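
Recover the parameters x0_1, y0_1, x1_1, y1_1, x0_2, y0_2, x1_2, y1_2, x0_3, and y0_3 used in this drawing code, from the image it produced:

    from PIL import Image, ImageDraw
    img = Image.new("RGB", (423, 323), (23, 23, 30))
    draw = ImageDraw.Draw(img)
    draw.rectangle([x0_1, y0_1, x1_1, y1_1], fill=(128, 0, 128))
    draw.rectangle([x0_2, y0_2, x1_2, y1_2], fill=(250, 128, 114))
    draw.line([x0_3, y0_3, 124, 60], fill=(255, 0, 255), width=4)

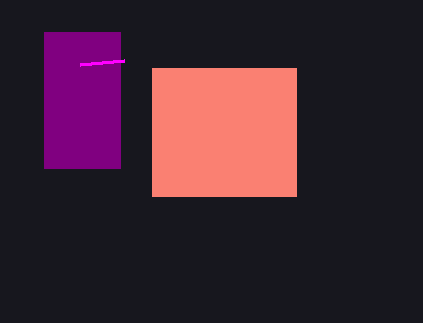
x0_1 = 44, y0_1 = 32, x1_1 = 120, y1_1 = 168, x0_2 = 152, y0_2 = 68, x1_2 = 296, y1_2 = 196, x0_3 = 80, y0_3 = 64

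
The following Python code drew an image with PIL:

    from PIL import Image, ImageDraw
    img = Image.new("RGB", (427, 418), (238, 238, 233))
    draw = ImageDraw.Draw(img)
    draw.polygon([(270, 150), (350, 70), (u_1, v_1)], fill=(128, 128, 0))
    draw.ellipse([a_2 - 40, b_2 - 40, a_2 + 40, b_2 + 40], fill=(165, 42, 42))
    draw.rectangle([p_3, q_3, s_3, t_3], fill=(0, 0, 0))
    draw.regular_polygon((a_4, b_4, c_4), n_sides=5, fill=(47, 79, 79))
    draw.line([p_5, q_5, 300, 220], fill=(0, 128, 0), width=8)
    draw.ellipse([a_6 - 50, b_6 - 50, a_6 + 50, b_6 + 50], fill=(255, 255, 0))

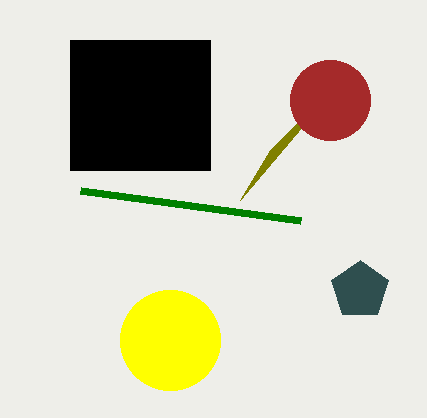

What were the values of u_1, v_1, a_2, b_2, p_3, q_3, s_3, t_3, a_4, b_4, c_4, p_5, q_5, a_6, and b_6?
u_1 = 240
v_1 = 200
a_2 = 330
b_2 = 100
p_3 = 70
q_3 = 40
s_3 = 210
t_3 = 170
a_4 = 360
b_4 = 290
c_4 = 30
p_5 = 80
q_5 = 190
a_6 = 170
b_6 = 340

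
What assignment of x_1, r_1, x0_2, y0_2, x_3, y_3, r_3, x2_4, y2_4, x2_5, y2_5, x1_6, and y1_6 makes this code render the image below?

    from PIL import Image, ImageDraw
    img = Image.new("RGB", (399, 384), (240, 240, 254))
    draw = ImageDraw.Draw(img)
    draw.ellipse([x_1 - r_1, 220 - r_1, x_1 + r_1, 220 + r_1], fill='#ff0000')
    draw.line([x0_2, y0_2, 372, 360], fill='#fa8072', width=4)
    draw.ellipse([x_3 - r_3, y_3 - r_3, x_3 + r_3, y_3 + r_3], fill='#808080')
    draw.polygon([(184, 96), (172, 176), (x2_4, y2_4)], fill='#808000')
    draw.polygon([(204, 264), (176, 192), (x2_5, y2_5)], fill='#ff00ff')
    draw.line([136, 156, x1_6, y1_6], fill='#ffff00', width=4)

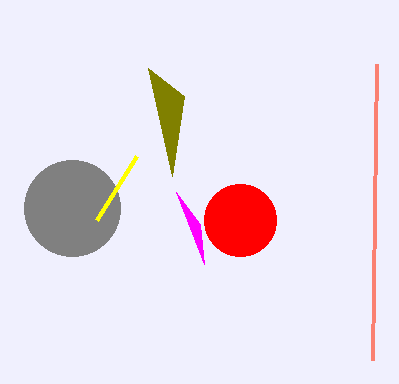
x_1 = 240; r_1 = 36; x0_2 = 376; y0_2 = 64; x_3 = 72; y_3 = 208; r_3 = 48; x2_4 = 148; y2_4 = 68; x2_5 = 200; y2_5 = 224; x1_6 = 96; y1_6 = 220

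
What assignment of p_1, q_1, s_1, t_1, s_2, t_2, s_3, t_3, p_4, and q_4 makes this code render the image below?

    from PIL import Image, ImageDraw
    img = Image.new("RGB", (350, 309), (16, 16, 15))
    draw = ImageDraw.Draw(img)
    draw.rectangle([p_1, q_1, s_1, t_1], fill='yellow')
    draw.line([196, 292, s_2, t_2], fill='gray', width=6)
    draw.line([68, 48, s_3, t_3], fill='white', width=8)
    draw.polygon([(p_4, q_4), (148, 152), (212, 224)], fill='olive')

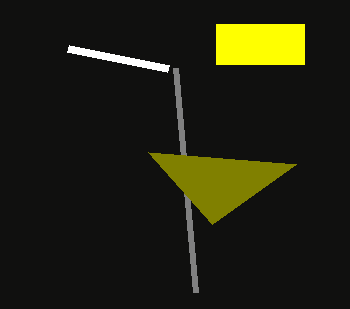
p_1 = 216; q_1 = 24; s_1 = 304; t_1 = 64; s_2 = 176; t_2 = 68; s_3 = 168; t_3 = 68; p_4 = 296; q_4 = 164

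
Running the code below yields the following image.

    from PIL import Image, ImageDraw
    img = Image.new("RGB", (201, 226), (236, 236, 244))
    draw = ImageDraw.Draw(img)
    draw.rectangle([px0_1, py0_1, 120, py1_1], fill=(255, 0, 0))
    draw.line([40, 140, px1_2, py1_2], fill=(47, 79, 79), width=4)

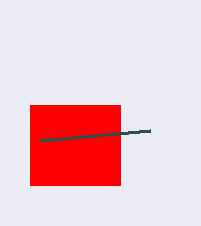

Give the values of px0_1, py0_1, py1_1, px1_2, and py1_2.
px0_1 = 30; py0_1 = 105; py1_1 = 185; px1_2 = 150; py1_2 = 130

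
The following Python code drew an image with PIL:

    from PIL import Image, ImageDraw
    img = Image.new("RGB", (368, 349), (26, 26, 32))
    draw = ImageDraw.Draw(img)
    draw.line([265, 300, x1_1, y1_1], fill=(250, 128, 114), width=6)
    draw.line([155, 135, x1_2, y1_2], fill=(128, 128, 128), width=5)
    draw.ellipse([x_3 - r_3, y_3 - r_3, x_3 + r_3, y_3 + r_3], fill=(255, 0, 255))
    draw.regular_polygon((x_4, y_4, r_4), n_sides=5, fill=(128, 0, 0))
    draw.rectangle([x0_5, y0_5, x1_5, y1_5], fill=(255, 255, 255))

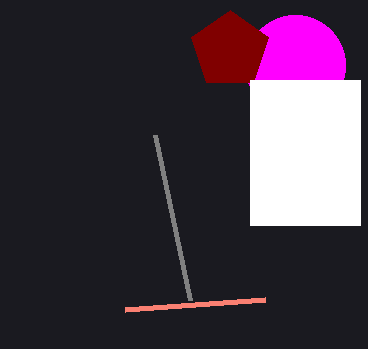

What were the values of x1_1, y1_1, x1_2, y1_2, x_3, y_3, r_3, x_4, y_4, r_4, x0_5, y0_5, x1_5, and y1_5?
x1_1 = 125; y1_1 = 310; x1_2 = 190; y1_2 = 300; x_3 = 295; y_3 = 65; r_3 = 50; x_4 = 230; y_4 = 50; r_4 = 40; x0_5 = 250; y0_5 = 80; x1_5 = 360; y1_5 = 225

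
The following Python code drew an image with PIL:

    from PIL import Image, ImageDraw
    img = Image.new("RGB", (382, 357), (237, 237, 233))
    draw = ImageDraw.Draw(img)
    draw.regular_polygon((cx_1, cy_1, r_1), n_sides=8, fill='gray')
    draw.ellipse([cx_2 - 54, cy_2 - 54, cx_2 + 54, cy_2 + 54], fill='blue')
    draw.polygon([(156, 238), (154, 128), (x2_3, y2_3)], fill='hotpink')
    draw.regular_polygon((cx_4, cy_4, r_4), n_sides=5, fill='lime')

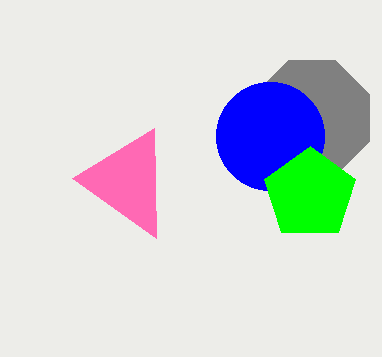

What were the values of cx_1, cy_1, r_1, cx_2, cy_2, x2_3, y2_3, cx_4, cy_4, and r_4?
cx_1 = 312; cy_1 = 118; r_1 = 62; cx_2 = 270; cy_2 = 136; x2_3 = 72; y2_3 = 178; cx_4 = 310; cy_4 = 194; r_4 = 48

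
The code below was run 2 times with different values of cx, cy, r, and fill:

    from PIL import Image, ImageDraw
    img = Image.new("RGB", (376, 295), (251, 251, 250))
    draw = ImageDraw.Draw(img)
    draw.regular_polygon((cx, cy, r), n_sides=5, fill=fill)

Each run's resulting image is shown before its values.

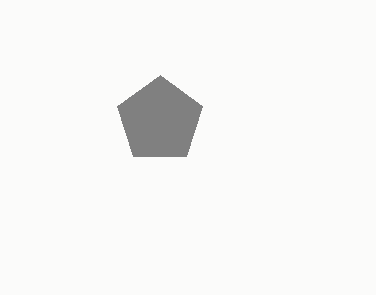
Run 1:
cx = 160
cy = 120
r = 45
fill = 'gray'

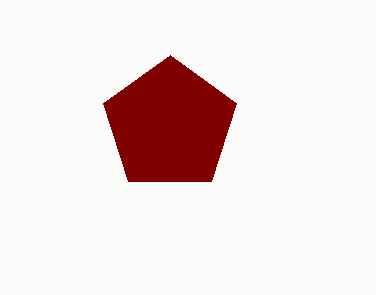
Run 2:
cx = 170, cy = 125, r = 70, fill = 'maroon'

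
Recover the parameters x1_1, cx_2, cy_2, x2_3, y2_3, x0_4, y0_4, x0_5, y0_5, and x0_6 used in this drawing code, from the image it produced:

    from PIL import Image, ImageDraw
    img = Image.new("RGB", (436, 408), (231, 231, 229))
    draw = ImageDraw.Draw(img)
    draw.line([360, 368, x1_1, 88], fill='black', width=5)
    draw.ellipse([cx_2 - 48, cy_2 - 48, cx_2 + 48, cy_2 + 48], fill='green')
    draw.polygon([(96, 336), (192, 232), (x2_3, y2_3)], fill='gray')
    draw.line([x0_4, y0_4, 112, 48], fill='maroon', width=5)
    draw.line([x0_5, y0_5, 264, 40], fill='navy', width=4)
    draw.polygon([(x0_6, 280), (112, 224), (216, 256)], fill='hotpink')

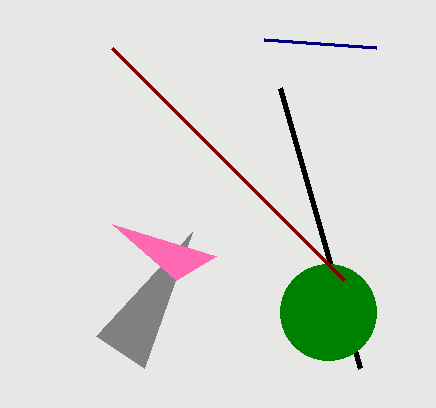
x1_1 = 280
cx_2 = 328
cy_2 = 312
x2_3 = 144
y2_3 = 368
x0_4 = 344
y0_4 = 280
x0_5 = 376
y0_5 = 48
x0_6 = 176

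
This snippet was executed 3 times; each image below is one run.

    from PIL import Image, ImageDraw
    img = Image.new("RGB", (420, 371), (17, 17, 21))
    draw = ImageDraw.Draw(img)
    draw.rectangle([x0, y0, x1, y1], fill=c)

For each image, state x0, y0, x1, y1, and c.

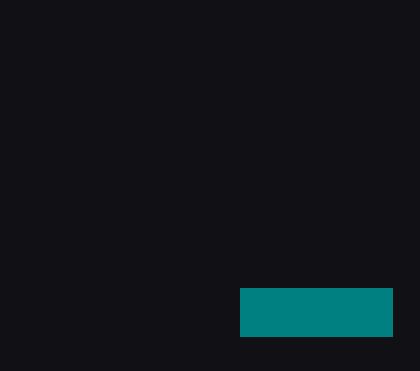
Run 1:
x0 = 240, y0 = 288, x1 = 392, y1 = 336, c = 'teal'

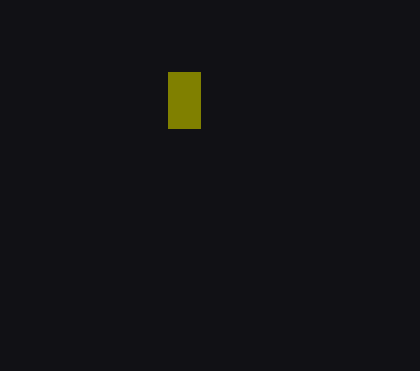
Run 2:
x0 = 168; y0 = 72; x1 = 200; y1 = 128; c = 'olive'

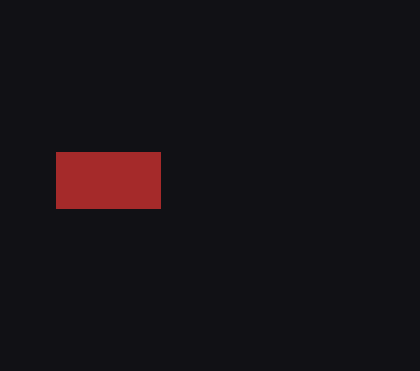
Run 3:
x0 = 56, y0 = 152, x1 = 160, y1 = 208, c = 'brown'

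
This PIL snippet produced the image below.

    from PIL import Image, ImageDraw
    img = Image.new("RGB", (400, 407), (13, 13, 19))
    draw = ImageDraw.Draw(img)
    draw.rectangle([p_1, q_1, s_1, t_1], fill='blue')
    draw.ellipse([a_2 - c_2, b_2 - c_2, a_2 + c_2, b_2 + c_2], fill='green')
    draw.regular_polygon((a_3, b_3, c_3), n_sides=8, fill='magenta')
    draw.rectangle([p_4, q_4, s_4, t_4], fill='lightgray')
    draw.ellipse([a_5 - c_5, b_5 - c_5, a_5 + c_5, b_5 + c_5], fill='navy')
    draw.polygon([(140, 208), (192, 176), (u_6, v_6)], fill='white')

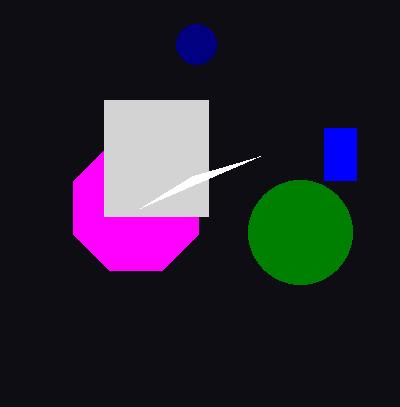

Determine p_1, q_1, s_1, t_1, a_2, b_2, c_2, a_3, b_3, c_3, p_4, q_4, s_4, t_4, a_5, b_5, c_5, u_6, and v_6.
p_1 = 324, q_1 = 128, s_1 = 356, t_1 = 180, a_2 = 300, b_2 = 232, c_2 = 52, a_3 = 136, b_3 = 208, c_3 = 68, p_4 = 104, q_4 = 100, s_4 = 208, t_4 = 216, a_5 = 196, b_5 = 44, c_5 = 20, u_6 = 260, v_6 = 156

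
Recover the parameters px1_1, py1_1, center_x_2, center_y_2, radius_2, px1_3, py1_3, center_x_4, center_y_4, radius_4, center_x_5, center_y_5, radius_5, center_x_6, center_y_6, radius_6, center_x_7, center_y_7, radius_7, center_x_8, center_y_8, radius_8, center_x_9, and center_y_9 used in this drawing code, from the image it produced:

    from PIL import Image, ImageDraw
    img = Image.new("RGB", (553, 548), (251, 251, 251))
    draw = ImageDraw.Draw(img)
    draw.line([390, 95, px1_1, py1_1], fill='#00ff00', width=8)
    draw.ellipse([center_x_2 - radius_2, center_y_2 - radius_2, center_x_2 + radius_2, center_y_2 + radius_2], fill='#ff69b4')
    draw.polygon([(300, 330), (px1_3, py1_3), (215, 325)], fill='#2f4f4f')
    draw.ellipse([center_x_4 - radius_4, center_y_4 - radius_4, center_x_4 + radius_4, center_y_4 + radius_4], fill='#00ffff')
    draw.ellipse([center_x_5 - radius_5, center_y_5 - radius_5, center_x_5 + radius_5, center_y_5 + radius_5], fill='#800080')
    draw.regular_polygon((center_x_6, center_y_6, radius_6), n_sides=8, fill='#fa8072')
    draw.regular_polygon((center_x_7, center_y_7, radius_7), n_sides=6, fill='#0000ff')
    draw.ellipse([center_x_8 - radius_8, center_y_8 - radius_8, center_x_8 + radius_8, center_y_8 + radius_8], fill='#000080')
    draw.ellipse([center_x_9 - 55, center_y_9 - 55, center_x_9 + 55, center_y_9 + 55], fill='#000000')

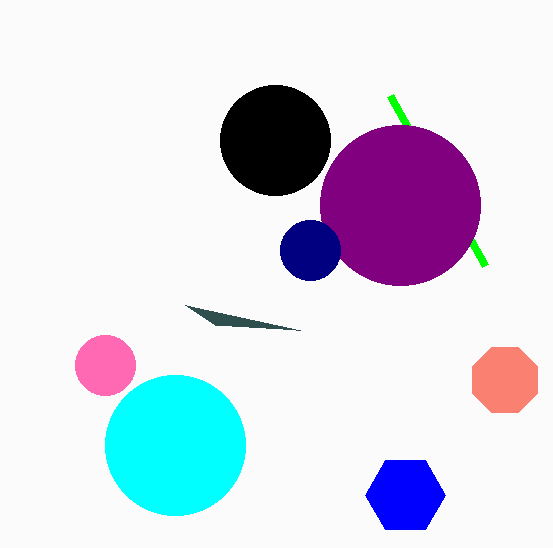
px1_1 = 485, py1_1 = 265, center_x_2 = 105, center_y_2 = 365, radius_2 = 30, px1_3 = 185, py1_3 = 305, center_x_4 = 175, center_y_4 = 445, radius_4 = 70, center_x_5 = 400, center_y_5 = 205, radius_5 = 80, center_x_6 = 505, center_y_6 = 380, radius_6 = 35, center_x_7 = 405, center_y_7 = 495, radius_7 = 40, center_x_8 = 310, center_y_8 = 250, radius_8 = 30, center_x_9 = 275, center_y_9 = 140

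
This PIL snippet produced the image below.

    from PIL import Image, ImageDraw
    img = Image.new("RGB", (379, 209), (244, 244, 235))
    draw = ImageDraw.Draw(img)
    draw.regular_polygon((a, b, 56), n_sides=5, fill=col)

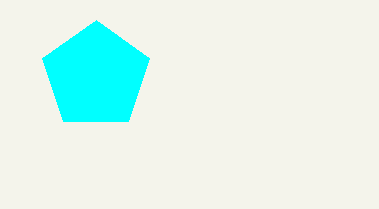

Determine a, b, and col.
a = 96; b = 76; col = 'cyan'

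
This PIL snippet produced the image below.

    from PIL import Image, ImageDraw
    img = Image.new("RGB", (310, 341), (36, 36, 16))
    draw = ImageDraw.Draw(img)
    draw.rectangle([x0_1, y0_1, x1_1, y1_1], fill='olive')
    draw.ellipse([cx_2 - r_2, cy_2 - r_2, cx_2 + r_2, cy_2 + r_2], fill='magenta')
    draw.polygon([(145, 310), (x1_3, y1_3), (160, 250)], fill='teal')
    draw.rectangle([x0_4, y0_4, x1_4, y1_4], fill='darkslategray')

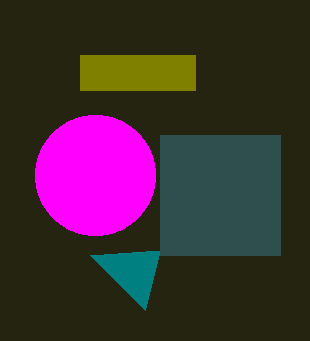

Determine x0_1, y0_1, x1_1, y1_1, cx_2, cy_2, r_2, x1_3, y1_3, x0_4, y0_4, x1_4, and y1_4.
x0_1 = 80
y0_1 = 55
x1_1 = 195
y1_1 = 90
cx_2 = 95
cy_2 = 175
r_2 = 60
x1_3 = 90
y1_3 = 255
x0_4 = 160
y0_4 = 135
x1_4 = 280
y1_4 = 255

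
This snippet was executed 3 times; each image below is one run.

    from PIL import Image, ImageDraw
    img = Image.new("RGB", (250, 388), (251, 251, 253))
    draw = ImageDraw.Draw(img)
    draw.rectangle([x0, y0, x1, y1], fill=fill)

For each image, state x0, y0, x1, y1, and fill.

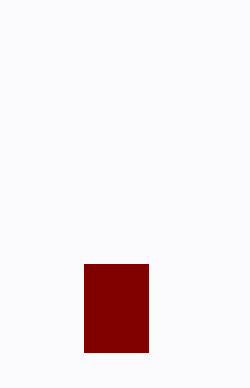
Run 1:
x0 = 84, y0 = 264, x1 = 148, y1 = 352, fill = 'maroon'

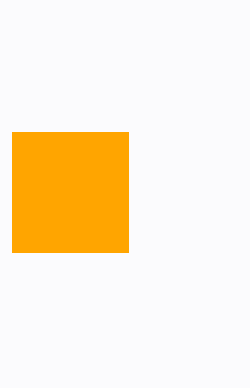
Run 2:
x0 = 12
y0 = 132
x1 = 128
y1 = 252
fill = 'orange'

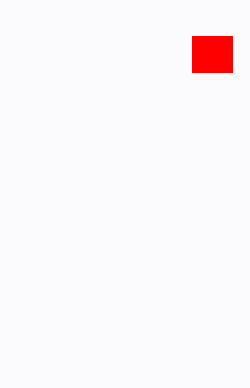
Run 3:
x0 = 192, y0 = 36, x1 = 232, y1 = 72, fill = 'red'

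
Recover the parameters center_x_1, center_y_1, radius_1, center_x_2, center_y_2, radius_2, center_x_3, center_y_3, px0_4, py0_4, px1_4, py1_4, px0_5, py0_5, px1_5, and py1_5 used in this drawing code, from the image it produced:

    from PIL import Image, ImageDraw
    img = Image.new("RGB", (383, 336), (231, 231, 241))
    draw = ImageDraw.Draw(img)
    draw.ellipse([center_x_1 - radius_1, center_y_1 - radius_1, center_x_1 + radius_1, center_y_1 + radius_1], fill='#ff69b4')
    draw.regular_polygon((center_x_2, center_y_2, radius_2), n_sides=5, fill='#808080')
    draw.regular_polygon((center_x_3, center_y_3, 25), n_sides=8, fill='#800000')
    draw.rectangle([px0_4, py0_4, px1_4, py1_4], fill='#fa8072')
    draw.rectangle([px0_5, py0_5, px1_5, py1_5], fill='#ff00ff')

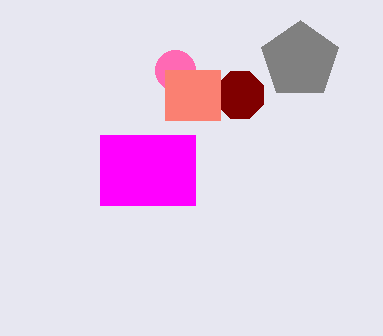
center_x_1 = 175; center_y_1 = 70; radius_1 = 20; center_x_2 = 300; center_y_2 = 60; radius_2 = 40; center_x_3 = 240; center_y_3 = 95; px0_4 = 165; py0_4 = 70; px1_4 = 220; py1_4 = 120; px0_5 = 100; py0_5 = 135; px1_5 = 195; py1_5 = 205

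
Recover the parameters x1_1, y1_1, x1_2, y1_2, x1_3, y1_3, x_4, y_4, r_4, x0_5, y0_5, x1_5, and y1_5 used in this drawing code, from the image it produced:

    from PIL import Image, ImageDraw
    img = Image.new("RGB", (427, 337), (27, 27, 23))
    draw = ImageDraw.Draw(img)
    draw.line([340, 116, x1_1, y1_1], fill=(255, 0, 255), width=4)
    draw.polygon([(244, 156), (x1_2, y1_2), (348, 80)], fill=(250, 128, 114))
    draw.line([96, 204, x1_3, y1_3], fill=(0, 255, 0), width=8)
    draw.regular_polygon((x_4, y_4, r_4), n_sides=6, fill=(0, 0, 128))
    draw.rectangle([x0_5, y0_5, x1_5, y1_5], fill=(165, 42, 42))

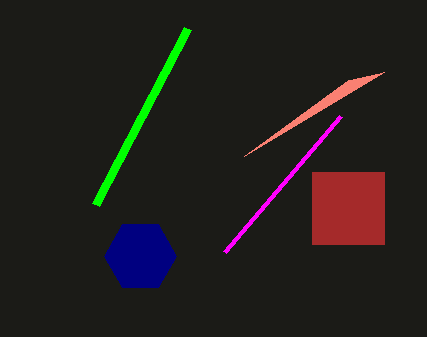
x1_1 = 224; y1_1 = 252; x1_2 = 384; y1_2 = 72; x1_3 = 188; y1_3 = 28; x_4 = 140; y_4 = 256; r_4 = 36; x0_5 = 312; y0_5 = 172; x1_5 = 384; y1_5 = 244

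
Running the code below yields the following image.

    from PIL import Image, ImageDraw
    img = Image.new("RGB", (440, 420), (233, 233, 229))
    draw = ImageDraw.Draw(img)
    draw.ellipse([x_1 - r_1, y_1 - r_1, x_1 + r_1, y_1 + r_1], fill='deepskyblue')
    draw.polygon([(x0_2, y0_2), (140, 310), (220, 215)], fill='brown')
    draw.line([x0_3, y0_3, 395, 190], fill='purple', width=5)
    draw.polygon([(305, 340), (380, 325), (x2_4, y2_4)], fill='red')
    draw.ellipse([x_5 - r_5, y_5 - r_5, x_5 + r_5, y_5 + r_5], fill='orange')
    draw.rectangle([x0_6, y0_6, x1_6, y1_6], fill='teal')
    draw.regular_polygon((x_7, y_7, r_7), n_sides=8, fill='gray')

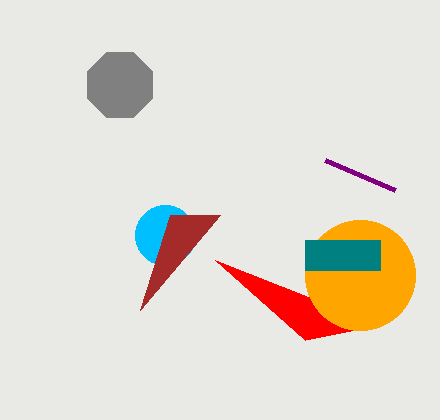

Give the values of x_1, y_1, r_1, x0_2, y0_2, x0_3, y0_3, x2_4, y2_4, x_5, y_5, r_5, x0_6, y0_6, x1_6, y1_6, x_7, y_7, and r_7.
x_1 = 165, y_1 = 235, r_1 = 30, x0_2 = 170, y0_2 = 215, x0_3 = 325, y0_3 = 160, x2_4 = 215, y2_4 = 260, x_5 = 360, y_5 = 275, r_5 = 55, x0_6 = 305, y0_6 = 240, x1_6 = 380, y1_6 = 270, x_7 = 120, y_7 = 85, r_7 = 35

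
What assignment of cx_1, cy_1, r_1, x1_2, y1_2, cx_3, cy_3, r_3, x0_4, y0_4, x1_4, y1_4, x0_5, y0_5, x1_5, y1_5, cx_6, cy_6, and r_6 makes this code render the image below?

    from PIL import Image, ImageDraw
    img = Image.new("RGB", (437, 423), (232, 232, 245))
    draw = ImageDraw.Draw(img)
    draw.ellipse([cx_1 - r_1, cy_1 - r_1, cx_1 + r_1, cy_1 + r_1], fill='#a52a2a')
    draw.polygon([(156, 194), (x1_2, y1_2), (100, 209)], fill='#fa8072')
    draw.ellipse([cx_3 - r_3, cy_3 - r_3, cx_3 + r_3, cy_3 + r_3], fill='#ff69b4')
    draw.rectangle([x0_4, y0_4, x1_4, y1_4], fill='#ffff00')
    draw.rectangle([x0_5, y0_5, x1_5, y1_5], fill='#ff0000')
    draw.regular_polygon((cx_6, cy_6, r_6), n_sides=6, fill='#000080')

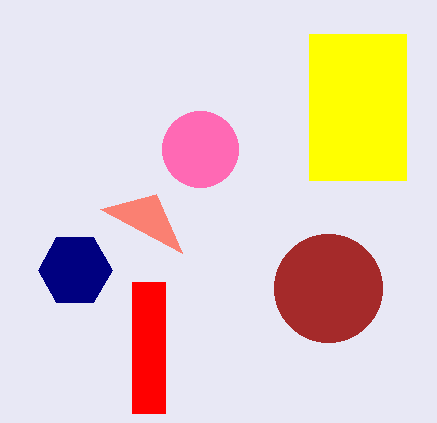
cx_1 = 328, cy_1 = 288, r_1 = 54, x1_2 = 182, y1_2 = 253, cx_3 = 200, cy_3 = 149, r_3 = 38, x0_4 = 309, y0_4 = 34, x1_4 = 406, y1_4 = 180, x0_5 = 132, y0_5 = 282, x1_5 = 165, y1_5 = 413, cx_6 = 75, cy_6 = 270, r_6 = 37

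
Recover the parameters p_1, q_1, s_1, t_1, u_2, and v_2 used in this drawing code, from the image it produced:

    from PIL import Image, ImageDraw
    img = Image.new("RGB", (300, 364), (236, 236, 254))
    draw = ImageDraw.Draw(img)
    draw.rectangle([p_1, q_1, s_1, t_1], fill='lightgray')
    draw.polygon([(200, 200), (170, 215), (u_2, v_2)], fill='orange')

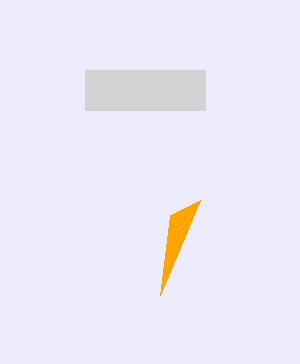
p_1 = 85
q_1 = 70
s_1 = 205
t_1 = 110
u_2 = 160
v_2 = 295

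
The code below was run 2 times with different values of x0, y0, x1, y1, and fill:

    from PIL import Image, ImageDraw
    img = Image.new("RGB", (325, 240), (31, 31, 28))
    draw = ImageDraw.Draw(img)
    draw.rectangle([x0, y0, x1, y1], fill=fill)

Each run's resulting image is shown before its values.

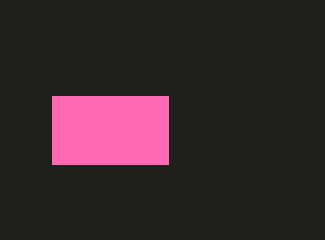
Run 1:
x0 = 52, y0 = 96, x1 = 168, y1 = 164, fill = 'hotpink'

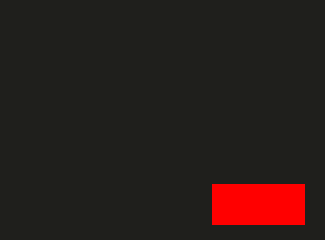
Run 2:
x0 = 212; y0 = 184; x1 = 304; y1 = 224; fill = 'red'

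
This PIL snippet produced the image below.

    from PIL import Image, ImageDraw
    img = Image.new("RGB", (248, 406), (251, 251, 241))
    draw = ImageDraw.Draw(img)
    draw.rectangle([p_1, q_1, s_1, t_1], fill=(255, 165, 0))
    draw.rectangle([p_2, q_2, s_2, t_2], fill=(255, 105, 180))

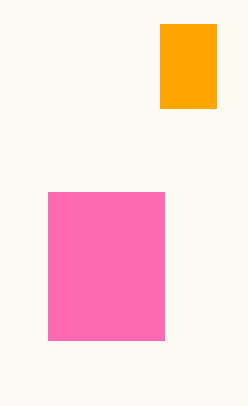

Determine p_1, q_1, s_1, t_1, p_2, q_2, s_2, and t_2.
p_1 = 160
q_1 = 24
s_1 = 216
t_1 = 108
p_2 = 48
q_2 = 192
s_2 = 164
t_2 = 340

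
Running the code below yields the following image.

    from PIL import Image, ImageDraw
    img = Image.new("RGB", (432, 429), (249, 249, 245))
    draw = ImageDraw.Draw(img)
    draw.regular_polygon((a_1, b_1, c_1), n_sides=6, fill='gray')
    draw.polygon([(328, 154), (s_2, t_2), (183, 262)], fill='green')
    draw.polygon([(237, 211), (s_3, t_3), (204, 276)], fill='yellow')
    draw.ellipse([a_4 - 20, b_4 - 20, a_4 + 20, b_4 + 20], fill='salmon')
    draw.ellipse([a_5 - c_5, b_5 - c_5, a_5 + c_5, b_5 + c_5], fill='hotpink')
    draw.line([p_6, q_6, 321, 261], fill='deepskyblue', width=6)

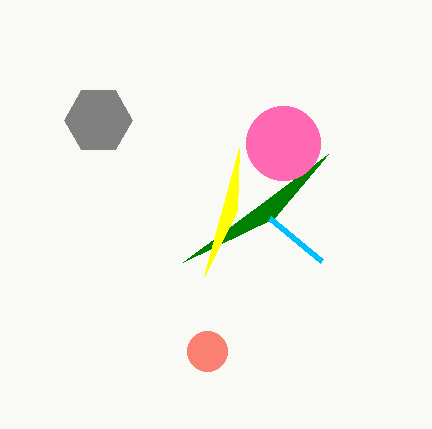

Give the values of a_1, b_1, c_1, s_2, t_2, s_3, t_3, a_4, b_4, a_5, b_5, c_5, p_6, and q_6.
a_1 = 98
b_1 = 120
c_1 = 34
s_2 = 274
t_2 = 218
s_3 = 239
t_3 = 148
a_4 = 207
b_4 = 351
a_5 = 283
b_5 = 143
c_5 = 37
p_6 = 269
q_6 = 218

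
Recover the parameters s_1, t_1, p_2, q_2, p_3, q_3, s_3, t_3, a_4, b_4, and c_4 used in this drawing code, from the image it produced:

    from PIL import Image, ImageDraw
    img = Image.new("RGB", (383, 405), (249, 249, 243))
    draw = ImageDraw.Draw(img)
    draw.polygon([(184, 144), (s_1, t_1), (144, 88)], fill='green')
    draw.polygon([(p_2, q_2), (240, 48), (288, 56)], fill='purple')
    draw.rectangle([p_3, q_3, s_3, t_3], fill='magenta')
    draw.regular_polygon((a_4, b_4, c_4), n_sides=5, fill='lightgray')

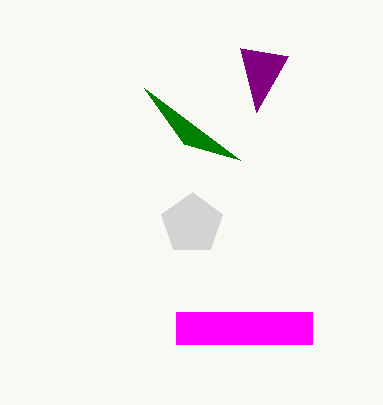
s_1 = 240; t_1 = 160; p_2 = 256; q_2 = 112; p_3 = 176; q_3 = 312; s_3 = 312; t_3 = 344; a_4 = 192; b_4 = 224; c_4 = 32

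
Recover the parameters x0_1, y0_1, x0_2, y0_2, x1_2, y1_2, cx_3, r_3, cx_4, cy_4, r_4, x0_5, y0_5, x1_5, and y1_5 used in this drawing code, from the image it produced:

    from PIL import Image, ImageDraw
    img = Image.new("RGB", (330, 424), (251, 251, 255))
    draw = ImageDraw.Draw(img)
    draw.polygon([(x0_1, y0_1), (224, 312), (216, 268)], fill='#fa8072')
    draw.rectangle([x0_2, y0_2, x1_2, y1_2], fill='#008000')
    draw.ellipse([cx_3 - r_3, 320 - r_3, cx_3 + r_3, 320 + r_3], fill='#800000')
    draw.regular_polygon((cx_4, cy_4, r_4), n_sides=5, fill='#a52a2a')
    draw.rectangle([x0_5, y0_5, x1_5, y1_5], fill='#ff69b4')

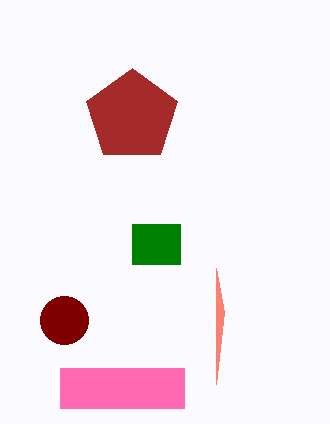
x0_1 = 216
y0_1 = 384
x0_2 = 132
y0_2 = 224
x1_2 = 180
y1_2 = 264
cx_3 = 64
r_3 = 24
cx_4 = 132
cy_4 = 116
r_4 = 48
x0_5 = 60
y0_5 = 368
x1_5 = 184
y1_5 = 408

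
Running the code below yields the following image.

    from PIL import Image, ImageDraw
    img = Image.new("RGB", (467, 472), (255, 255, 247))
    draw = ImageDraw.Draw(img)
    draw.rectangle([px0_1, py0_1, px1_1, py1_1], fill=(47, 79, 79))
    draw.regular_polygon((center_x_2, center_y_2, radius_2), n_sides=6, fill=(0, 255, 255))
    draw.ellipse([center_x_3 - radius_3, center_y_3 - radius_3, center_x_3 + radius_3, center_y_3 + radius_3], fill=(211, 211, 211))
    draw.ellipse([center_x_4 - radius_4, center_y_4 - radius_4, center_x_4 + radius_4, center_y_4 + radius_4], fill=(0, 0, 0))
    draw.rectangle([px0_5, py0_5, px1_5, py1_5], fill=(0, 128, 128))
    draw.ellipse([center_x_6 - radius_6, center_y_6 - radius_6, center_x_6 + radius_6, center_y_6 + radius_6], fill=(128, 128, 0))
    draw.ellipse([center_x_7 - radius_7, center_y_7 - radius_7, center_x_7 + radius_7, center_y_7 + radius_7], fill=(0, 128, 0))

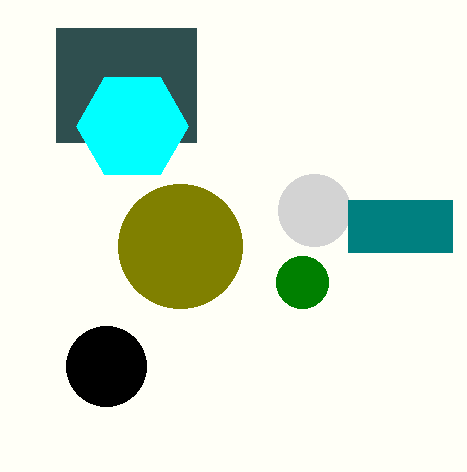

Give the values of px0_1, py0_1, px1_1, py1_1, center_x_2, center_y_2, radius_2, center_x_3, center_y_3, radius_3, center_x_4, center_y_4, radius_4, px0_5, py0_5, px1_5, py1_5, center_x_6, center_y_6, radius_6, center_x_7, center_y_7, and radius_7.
px0_1 = 56, py0_1 = 28, px1_1 = 196, py1_1 = 142, center_x_2 = 132, center_y_2 = 126, radius_2 = 56, center_x_3 = 314, center_y_3 = 210, radius_3 = 36, center_x_4 = 106, center_y_4 = 366, radius_4 = 40, px0_5 = 348, py0_5 = 200, px1_5 = 452, py1_5 = 252, center_x_6 = 180, center_y_6 = 246, radius_6 = 62, center_x_7 = 302, center_y_7 = 282, radius_7 = 26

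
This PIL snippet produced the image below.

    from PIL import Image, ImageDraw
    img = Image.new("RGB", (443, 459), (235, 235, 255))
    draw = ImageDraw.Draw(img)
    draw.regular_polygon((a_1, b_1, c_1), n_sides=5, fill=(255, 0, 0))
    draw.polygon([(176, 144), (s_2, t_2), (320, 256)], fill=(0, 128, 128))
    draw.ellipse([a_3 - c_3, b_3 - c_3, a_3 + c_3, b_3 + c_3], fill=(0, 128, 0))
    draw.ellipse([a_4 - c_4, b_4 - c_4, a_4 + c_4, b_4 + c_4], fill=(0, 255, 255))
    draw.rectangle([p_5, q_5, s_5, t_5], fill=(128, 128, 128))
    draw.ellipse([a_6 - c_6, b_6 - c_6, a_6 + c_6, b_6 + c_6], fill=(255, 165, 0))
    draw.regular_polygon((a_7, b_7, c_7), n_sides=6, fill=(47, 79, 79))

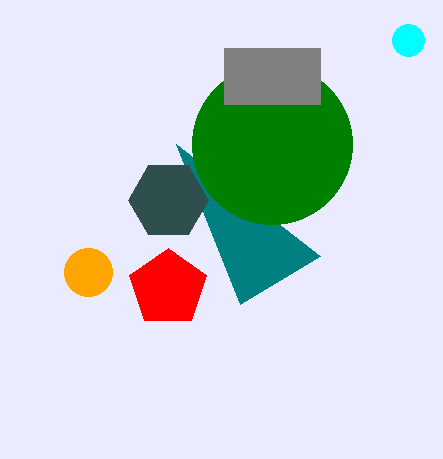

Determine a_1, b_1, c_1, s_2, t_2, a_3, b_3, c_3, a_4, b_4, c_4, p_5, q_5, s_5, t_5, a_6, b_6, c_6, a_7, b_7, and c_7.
a_1 = 168; b_1 = 288; c_1 = 40; s_2 = 240; t_2 = 304; a_3 = 272; b_3 = 144; c_3 = 80; a_4 = 408; b_4 = 40; c_4 = 16; p_5 = 224; q_5 = 48; s_5 = 320; t_5 = 104; a_6 = 88; b_6 = 272; c_6 = 24; a_7 = 168; b_7 = 200; c_7 = 40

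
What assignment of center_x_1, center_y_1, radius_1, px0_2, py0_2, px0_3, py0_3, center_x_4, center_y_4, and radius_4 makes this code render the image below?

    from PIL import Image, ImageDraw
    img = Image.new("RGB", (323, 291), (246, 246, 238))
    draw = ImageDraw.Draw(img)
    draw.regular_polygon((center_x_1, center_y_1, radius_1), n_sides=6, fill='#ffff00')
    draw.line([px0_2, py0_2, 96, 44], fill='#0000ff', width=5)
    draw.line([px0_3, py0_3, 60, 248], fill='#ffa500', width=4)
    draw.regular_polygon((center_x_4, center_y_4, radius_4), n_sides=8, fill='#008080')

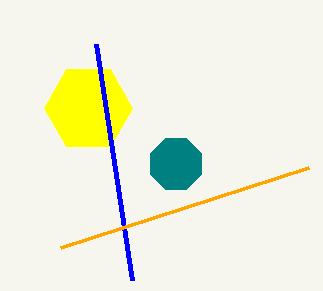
center_x_1 = 88; center_y_1 = 108; radius_1 = 44; px0_2 = 132; py0_2 = 280; px0_3 = 308; py0_3 = 168; center_x_4 = 176; center_y_4 = 164; radius_4 = 28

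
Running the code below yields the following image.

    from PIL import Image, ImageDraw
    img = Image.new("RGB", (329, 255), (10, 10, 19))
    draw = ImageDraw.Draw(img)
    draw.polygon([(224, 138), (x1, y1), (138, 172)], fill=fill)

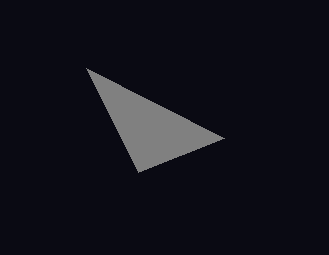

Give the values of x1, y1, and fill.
x1 = 86
y1 = 68
fill = 'gray'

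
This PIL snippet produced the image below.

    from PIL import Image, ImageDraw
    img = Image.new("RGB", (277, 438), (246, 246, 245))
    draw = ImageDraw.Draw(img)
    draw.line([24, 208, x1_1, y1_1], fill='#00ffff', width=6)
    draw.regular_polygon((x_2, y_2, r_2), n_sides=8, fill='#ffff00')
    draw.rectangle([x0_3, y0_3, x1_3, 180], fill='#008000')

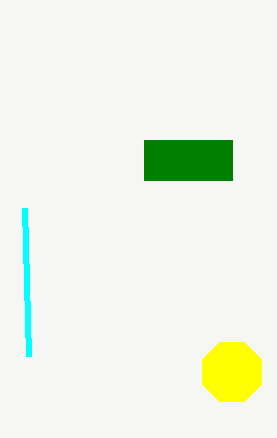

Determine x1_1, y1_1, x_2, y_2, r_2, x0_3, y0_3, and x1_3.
x1_1 = 28, y1_1 = 356, x_2 = 232, y_2 = 372, r_2 = 32, x0_3 = 144, y0_3 = 140, x1_3 = 232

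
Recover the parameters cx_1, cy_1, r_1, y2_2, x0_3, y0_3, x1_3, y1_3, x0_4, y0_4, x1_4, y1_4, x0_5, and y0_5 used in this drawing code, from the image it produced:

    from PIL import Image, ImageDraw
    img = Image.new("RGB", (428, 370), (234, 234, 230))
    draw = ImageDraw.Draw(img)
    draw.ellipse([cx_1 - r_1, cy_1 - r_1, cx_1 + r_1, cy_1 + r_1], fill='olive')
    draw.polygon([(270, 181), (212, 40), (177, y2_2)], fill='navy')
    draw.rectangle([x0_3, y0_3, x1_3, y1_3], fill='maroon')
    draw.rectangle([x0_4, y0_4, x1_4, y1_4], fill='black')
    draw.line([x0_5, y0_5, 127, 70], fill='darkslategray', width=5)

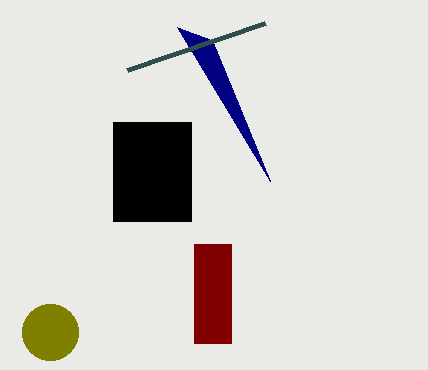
cx_1 = 50, cy_1 = 332, r_1 = 28, y2_2 = 27, x0_3 = 194, y0_3 = 244, x1_3 = 231, y1_3 = 343, x0_4 = 113, y0_4 = 122, x1_4 = 191, y1_4 = 221, x0_5 = 265, y0_5 = 23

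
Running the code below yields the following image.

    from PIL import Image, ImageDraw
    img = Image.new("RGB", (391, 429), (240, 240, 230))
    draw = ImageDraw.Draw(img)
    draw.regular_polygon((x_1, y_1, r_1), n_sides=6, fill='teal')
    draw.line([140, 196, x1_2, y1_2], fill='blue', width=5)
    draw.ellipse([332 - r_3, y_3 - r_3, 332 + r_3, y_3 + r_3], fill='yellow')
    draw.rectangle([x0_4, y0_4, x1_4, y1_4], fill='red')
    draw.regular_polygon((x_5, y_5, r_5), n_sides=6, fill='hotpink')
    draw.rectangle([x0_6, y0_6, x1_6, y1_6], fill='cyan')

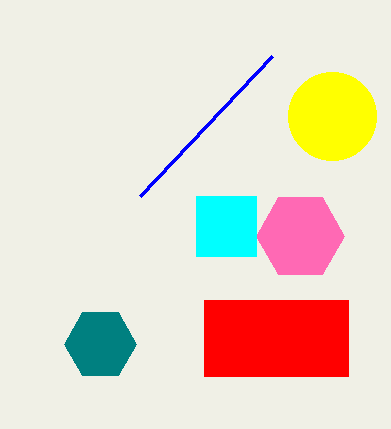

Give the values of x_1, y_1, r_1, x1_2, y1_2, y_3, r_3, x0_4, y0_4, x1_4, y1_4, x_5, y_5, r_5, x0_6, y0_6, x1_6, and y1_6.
x_1 = 100
y_1 = 344
r_1 = 36
x1_2 = 272
y1_2 = 56
y_3 = 116
r_3 = 44
x0_4 = 204
y0_4 = 300
x1_4 = 348
y1_4 = 376
x_5 = 300
y_5 = 236
r_5 = 44
x0_6 = 196
y0_6 = 196
x1_6 = 256
y1_6 = 256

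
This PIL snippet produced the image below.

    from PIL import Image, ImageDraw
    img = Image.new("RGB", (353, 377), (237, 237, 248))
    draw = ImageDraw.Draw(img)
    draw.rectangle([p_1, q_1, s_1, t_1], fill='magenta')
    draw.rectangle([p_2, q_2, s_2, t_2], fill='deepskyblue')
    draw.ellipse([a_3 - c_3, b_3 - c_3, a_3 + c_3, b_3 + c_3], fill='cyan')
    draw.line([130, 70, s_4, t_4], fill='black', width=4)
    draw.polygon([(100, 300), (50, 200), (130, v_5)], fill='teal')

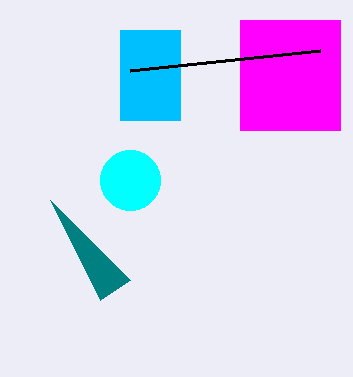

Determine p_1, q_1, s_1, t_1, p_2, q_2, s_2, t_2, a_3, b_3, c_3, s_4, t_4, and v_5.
p_1 = 240
q_1 = 20
s_1 = 340
t_1 = 130
p_2 = 120
q_2 = 30
s_2 = 180
t_2 = 120
a_3 = 130
b_3 = 180
c_3 = 30
s_4 = 320
t_4 = 50
v_5 = 280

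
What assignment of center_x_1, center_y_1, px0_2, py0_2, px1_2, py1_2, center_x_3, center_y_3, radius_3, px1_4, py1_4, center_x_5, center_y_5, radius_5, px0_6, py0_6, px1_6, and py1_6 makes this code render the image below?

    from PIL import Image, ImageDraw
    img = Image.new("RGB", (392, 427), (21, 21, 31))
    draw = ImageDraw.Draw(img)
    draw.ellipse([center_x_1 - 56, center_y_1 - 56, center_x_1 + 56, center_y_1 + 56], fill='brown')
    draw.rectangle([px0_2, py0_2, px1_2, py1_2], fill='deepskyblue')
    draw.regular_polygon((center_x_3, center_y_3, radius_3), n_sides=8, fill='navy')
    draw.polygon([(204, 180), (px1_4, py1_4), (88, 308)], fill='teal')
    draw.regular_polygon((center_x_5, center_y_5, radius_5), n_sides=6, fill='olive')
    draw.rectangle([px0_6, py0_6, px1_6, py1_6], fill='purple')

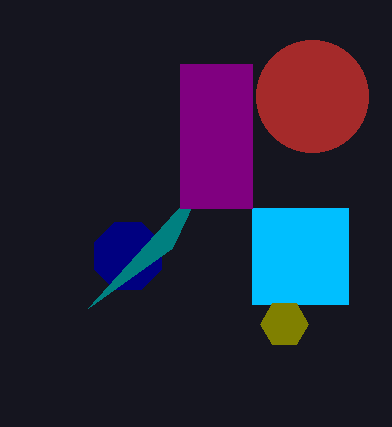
center_x_1 = 312, center_y_1 = 96, px0_2 = 252, py0_2 = 208, px1_2 = 348, py1_2 = 304, center_x_3 = 128, center_y_3 = 256, radius_3 = 36, px1_4 = 172, py1_4 = 248, center_x_5 = 284, center_y_5 = 324, radius_5 = 24, px0_6 = 180, py0_6 = 64, px1_6 = 252, py1_6 = 208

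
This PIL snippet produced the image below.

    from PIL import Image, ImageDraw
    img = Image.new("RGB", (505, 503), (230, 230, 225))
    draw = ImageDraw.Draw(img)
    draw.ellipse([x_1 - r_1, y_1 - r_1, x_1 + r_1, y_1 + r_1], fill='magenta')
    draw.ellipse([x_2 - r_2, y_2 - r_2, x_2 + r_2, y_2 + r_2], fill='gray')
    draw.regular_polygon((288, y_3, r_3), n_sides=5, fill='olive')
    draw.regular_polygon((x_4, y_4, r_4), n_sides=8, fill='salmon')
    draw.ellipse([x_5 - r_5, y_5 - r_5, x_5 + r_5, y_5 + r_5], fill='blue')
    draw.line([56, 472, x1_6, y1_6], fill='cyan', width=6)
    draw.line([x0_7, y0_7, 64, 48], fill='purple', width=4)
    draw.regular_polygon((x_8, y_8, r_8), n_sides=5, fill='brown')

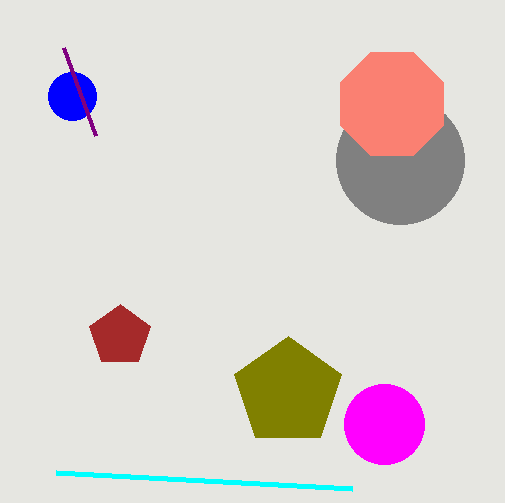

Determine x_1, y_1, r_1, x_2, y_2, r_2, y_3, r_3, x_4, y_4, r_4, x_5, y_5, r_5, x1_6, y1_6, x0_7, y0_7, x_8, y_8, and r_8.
x_1 = 384; y_1 = 424; r_1 = 40; x_2 = 400; y_2 = 160; r_2 = 64; y_3 = 392; r_3 = 56; x_4 = 392; y_4 = 104; r_4 = 56; x_5 = 72; y_5 = 96; r_5 = 24; x1_6 = 352; y1_6 = 488; x0_7 = 96; y0_7 = 136; x_8 = 120; y_8 = 336; r_8 = 32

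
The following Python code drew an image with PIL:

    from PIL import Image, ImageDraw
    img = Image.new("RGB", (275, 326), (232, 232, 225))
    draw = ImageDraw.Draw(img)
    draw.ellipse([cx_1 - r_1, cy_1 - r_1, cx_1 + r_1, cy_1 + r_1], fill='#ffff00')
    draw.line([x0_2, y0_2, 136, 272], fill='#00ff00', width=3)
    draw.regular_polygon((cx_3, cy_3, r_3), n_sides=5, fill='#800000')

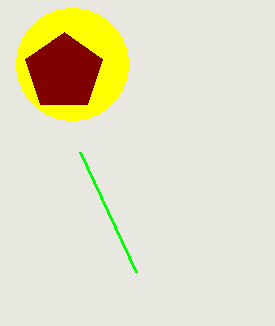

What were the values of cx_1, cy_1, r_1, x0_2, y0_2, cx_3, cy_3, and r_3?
cx_1 = 72, cy_1 = 64, r_1 = 56, x0_2 = 80, y0_2 = 152, cx_3 = 64, cy_3 = 72, r_3 = 40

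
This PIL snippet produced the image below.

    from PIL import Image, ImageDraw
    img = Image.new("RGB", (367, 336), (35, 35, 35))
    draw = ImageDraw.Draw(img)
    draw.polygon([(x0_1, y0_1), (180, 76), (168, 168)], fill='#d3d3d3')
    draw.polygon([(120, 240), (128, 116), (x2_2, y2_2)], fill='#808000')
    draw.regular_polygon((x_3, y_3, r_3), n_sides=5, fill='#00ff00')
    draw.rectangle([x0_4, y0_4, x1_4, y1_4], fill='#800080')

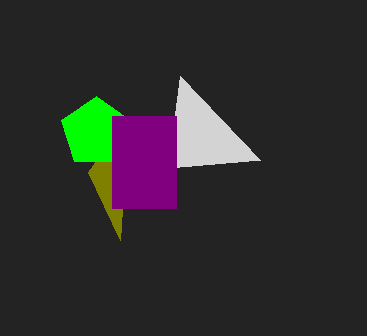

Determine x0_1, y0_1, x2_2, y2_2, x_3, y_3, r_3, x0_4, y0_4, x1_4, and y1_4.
x0_1 = 260, y0_1 = 160, x2_2 = 88, y2_2 = 172, x_3 = 96, y_3 = 132, r_3 = 36, x0_4 = 112, y0_4 = 116, x1_4 = 176, y1_4 = 208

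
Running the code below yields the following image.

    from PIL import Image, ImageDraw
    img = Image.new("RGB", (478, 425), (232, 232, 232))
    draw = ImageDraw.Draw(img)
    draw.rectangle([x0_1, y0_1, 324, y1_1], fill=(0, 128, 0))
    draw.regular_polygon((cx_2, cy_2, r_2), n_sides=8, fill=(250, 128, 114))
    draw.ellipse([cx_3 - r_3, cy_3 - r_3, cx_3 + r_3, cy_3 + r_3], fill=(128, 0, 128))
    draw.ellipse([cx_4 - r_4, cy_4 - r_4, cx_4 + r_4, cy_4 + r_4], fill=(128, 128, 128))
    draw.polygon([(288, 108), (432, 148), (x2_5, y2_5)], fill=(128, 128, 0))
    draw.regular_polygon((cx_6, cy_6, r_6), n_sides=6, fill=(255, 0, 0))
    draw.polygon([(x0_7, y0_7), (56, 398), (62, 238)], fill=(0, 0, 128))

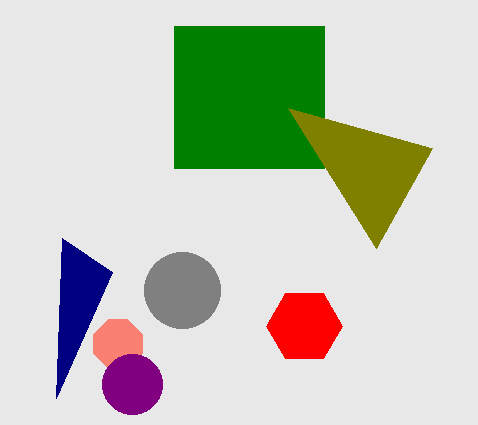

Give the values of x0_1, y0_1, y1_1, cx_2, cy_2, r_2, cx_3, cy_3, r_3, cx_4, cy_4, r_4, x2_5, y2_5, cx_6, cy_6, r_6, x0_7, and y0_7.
x0_1 = 174; y0_1 = 26; y1_1 = 168; cx_2 = 118; cy_2 = 344; r_2 = 26; cx_3 = 132; cy_3 = 384; r_3 = 30; cx_4 = 182; cy_4 = 290; r_4 = 38; x2_5 = 376; y2_5 = 248; cx_6 = 304; cy_6 = 326; r_6 = 38; x0_7 = 112; y0_7 = 272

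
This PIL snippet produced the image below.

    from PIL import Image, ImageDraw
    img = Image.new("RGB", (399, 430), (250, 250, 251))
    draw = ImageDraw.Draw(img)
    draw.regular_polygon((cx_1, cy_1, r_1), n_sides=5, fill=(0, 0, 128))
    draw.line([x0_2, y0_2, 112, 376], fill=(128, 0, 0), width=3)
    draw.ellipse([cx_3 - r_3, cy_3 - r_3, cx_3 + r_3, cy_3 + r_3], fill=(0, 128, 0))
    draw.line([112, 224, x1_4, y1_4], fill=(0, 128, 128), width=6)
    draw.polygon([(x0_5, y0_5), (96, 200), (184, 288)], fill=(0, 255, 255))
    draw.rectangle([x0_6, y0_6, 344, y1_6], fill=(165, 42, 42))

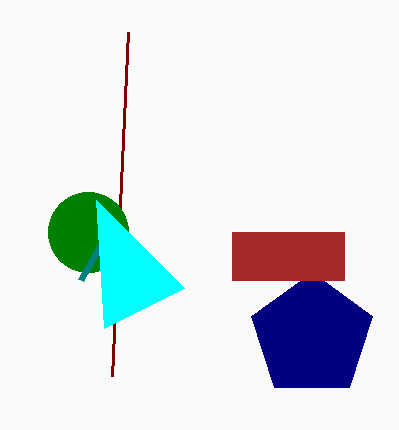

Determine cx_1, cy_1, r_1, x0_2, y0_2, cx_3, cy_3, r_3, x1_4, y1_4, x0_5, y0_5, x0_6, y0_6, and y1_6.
cx_1 = 312
cy_1 = 336
r_1 = 64
x0_2 = 128
y0_2 = 32
cx_3 = 88
cy_3 = 232
r_3 = 40
x1_4 = 80
y1_4 = 280
x0_5 = 104
y0_5 = 328
x0_6 = 232
y0_6 = 232
y1_6 = 280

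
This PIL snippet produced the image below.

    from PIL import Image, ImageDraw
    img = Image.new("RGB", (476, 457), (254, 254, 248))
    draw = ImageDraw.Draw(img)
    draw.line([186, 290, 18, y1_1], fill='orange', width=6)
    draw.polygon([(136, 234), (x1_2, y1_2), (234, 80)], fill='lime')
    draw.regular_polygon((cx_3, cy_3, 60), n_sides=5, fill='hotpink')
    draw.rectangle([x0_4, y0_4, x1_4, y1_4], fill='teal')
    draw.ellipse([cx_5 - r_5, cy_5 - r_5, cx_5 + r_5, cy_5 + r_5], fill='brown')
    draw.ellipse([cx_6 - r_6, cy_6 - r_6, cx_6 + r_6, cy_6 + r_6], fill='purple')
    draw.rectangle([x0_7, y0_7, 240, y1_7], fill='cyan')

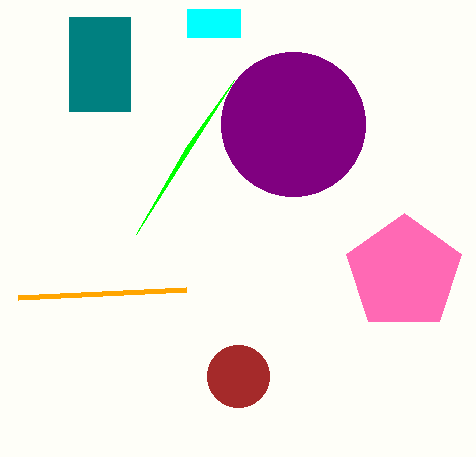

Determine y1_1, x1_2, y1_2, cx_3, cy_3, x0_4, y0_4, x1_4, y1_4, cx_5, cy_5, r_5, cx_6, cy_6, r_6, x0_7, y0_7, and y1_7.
y1_1 = 298; x1_2 = 186; y1_2 = 147; cx_3 = 404; cy_3 = 273; x0_4 = 69; y0_4 = 17; x1_4 = 130; y1_4 = 111; cx_5 = 238; cy_5 = 376; r_5 = 31; cx_6 = 293; cy_6 = 124; r_6 = 72; x0_7 = 187; y0_7 = 9; y1_7 = 37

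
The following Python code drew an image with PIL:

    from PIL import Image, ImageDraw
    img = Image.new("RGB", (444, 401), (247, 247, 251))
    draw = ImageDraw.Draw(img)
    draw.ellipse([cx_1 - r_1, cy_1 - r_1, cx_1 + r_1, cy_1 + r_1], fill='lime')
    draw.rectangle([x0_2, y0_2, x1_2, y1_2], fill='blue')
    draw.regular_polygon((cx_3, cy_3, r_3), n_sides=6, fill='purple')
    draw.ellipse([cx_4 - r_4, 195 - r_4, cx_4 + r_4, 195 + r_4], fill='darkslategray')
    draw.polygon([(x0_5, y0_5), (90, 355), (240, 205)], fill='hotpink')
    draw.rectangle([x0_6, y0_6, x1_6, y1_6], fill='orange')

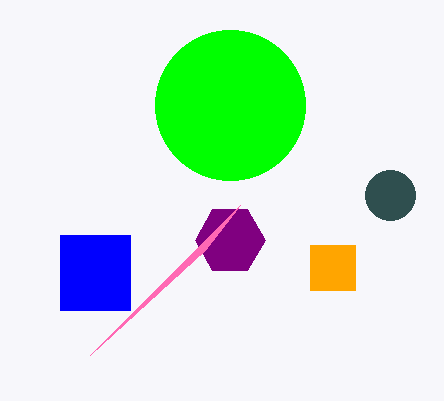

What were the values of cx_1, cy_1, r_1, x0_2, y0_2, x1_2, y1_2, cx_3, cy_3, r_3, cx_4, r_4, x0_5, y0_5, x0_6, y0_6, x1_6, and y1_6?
cx_1 = 230, cy_1 = 105, r_1 = 75, x0_2 = 60, y0_2 = 235, x1_2 = 130, y1_2 = 310, cx_3 = 230, cy_3 = 240, r_3 = 35, cx_4 = 390, r_4 = 25, x0_5 = 205, y0_5 = 250, x0_6 = 310, y0_6 = 245, x1_6 = 355, y1_6 = 290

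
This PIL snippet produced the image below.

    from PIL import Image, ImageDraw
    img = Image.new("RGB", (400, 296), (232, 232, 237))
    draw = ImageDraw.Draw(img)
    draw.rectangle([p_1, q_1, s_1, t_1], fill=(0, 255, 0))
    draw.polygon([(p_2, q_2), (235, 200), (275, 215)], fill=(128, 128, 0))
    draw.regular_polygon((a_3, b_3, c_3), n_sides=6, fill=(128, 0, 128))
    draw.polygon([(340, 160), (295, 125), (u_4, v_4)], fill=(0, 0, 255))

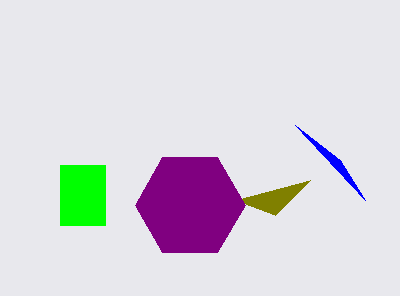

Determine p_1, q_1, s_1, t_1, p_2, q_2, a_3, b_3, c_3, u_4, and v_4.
p_1 = 60; q_1 = 165; s_1 = 105; t_1 = 225; p_2 = 310; q_2 = 180; a_3 = 190; b_3 = 205; c_3 = 55; u_4 = 365; v_4 = 200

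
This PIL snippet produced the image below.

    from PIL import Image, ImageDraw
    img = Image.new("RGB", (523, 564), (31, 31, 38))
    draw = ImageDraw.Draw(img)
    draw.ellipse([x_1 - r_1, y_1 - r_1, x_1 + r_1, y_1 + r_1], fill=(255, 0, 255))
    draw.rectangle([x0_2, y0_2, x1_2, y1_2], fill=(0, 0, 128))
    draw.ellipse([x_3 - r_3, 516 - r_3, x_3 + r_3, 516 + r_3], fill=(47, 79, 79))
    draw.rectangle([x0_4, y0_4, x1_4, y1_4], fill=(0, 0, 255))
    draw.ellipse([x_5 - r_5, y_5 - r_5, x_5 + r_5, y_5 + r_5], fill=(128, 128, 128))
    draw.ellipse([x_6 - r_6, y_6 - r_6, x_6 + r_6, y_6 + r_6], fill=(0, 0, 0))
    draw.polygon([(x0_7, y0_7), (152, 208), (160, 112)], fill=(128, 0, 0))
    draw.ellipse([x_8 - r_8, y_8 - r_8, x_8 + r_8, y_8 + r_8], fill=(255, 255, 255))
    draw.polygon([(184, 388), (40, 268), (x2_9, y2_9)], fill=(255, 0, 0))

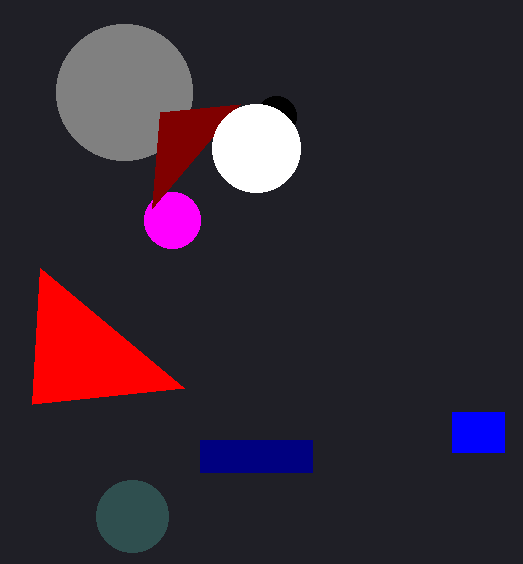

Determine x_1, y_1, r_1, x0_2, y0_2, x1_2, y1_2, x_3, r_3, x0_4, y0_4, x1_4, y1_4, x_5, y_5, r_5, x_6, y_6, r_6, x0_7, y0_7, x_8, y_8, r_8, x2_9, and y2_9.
x_1 = 172
y_1 = 220
r_1 = 28
x0_2 = 200
y0_2 = 440
x1_2 = 312
y1_2 = 472
x_3 = 132
r_3 = 36
x0_4 = 452
y0_4 = 412
x1_4 = 504
y1_4 = 452
x_5 = 124
y_5 = 92
r_5 = 68
x_6 = 276
y_6 = 116
r_6 = 20
x0_7 = 240
y0_7 = 104
x_8 = 256
y_8 = 148
r_8 = 44
x2_9 = 32
y2_9 = 404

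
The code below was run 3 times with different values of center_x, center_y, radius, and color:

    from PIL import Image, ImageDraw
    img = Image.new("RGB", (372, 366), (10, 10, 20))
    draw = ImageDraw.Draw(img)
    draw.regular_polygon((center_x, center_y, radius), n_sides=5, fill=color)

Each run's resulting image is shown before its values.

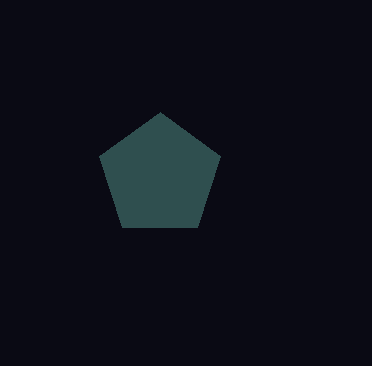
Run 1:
center_x = 160
center_y = 176
radius = 64
color = 'darkslategray'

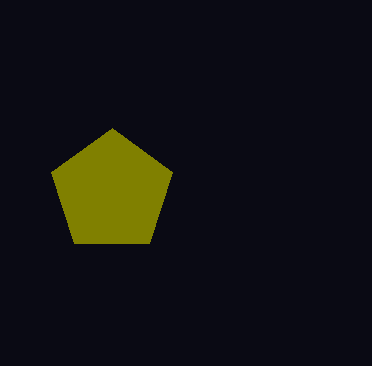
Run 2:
center_x = 112, center_y = 192, radius = 64, color = 'olive'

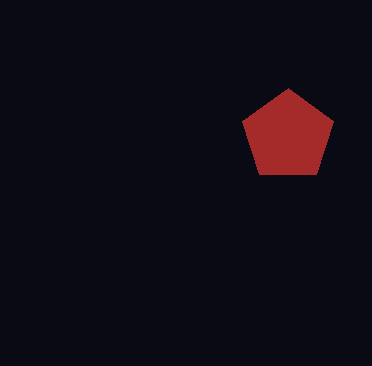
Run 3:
center_x = 288; center_y = 136; radius = 48; color = 'brown'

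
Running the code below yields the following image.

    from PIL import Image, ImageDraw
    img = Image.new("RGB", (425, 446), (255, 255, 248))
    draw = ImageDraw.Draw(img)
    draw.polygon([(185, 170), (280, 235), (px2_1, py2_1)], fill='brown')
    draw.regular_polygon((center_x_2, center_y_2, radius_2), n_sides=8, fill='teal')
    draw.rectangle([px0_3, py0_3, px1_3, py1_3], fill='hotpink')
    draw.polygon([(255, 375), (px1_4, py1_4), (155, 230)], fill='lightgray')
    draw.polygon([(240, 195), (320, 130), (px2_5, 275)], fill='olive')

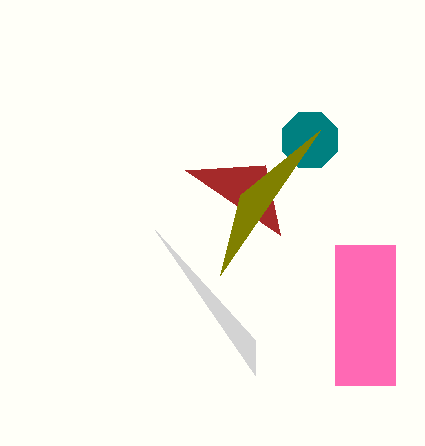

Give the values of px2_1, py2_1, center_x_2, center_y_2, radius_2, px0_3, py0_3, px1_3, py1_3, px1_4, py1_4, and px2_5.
px2_1 = 265; py2_1 = 165; center_x_2 = 310; center_y_2 = 140; radius_2 = 30; px0_3 = 335; py0_3 = 245; px1_3 = 395; py1_3 = 385; px1_4 = 255; py1_4 = 340; px2_5 = 220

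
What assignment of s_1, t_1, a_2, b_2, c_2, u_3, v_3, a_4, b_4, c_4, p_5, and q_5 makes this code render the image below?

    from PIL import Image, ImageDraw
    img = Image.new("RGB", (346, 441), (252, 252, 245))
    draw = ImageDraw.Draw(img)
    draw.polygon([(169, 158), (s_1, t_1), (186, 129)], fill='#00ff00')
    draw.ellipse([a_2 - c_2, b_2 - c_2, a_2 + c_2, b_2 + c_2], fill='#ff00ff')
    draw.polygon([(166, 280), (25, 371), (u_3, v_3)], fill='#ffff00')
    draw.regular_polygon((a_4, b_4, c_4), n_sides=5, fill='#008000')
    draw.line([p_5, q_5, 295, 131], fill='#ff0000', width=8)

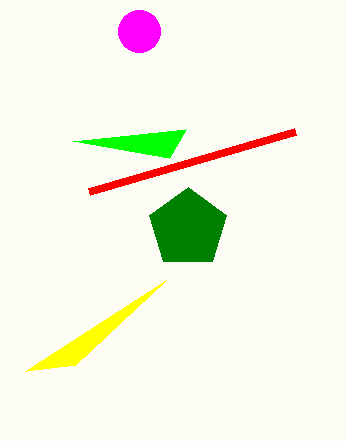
s_1 = 73
t_1 = 141
a_2 = 139
b_2 = 31
c_2 = 21
u_3 = 75
v_3 = 365
a_4 = 188
b_4 = 228
c_4 = 41
p_5 = 89
q_5 = 191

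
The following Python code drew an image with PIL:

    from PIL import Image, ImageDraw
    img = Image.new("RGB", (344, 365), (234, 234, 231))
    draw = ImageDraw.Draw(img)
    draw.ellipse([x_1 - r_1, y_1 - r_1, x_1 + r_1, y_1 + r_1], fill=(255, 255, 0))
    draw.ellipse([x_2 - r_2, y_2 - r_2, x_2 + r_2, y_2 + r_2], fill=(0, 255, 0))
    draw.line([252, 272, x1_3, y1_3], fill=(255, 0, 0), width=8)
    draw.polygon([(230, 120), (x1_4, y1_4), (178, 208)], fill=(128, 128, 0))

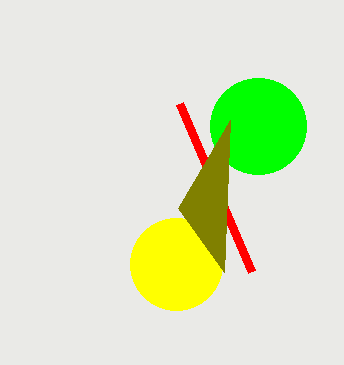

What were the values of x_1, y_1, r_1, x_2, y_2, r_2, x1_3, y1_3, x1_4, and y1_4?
x_1 = 176, y_1 = 264, r_1 = 46, x_2 = 258, y_2 = 126, r_2 = 48, x1_3 = 180, y1_3 = 104, x1_4 = 224, y1_4 = 272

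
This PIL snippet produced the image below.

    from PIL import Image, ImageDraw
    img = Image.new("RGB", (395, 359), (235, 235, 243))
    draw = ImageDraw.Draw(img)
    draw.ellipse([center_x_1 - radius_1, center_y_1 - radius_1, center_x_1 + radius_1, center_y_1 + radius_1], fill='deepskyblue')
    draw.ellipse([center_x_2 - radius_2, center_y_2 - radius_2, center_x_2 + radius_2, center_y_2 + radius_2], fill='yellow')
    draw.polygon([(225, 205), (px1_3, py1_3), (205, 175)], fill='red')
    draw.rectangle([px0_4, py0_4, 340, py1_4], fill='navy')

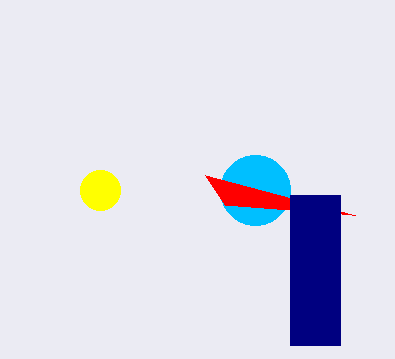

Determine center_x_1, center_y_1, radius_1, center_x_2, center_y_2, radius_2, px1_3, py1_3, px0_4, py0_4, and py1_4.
center_x_1 = 255, center_y_1 = 190, radius_1 = 35, center_x_2 = 100, center_y_2 = 190, radius_2 = 20, px1_3 = 355, py1_3 = 215, px0_4 = 290, py0_4 = 195, py1_4 = 345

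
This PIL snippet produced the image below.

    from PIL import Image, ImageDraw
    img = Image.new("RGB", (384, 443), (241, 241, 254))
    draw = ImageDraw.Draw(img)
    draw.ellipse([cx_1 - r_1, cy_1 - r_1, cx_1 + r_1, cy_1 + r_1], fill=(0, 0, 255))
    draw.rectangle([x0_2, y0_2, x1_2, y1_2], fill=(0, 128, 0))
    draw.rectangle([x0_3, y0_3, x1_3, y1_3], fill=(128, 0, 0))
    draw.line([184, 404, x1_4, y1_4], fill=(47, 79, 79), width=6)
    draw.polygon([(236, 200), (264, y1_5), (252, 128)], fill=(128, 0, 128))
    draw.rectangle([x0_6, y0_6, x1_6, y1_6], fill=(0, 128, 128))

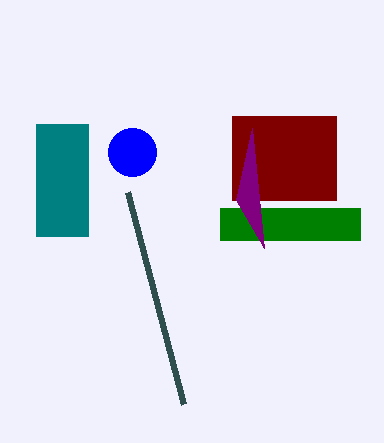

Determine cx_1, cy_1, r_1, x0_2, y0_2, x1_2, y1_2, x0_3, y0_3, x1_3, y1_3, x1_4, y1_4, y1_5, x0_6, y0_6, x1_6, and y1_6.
cx_1 = 132; cy_1 = 152; r_1 = 24; x0_2 = 220; y0_2 = 208; x1_2 = 360; y1_2 = 240; x0_3 = 232; y0_3 = 116; x1_3 = 336; y1_3 = 200; x1_4 = 128; y1_4 = 192; y1_5 = 248; x0_6 = 36; y0_6 = 124; x1_6 = 88; y1_6 = 236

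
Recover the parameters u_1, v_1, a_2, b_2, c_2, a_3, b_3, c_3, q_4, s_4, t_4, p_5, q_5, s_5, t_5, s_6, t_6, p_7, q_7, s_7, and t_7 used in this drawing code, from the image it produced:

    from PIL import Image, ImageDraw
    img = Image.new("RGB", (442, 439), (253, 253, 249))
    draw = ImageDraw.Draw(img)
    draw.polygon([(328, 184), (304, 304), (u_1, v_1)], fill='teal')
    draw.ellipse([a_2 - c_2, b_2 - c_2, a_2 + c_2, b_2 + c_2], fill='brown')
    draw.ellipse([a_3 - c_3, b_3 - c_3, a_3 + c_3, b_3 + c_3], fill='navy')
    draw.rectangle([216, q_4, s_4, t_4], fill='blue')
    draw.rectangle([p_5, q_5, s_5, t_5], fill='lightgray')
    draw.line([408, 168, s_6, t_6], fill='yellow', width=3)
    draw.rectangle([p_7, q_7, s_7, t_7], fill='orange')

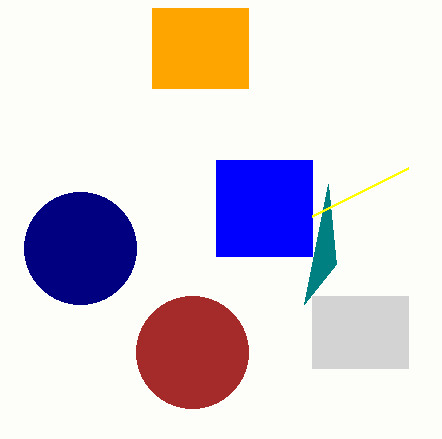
u_1 = 336; v_1 = 264; a_2 = 192; b_2 = 352; c_2 = 56; a_3 = 80; b_3 = 248; c_3 = 56; q_4 = 160; s_4 = 312; t_4 = 256; p_5 = 312; q_5 = 296; s_5 = 408; t_5 = 368; s_6 = 312; t_6 = 216; p_7 = 152; q_7 = 8; s_7 = 248; t_7 = 88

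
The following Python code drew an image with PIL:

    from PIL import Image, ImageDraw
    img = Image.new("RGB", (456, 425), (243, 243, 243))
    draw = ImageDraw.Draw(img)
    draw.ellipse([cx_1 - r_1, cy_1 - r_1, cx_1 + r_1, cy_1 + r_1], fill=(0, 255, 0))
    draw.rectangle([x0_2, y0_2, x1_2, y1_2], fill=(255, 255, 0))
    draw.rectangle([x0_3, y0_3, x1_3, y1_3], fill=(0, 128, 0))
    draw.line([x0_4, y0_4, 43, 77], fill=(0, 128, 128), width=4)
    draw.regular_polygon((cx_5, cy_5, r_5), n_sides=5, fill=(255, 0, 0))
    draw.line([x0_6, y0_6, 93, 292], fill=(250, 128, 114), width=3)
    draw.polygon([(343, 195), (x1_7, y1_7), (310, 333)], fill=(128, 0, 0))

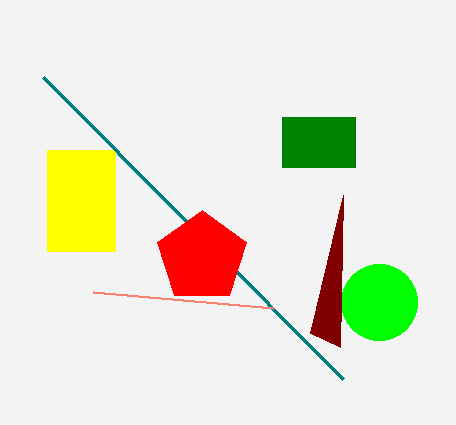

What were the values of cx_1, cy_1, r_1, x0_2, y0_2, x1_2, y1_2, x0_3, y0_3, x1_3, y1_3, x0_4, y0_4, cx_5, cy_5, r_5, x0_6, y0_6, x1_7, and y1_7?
cx_1 = 379, cy_1 = 302, r_1 = 38, x0_2 = 47, y0_2 = 150, x1_2 = 115, y1_2 = 251, x0_3 = 282, y0_3 = 117, x1_3 = 355, y1_3 = 167, x0_4 = 343, y0_4 = 379, cx_5 = 202, cy_5 = 257, r_5 = 47, x0_6 = 273, y0_6 = 308, x1_7 = 340, y1_7 = 347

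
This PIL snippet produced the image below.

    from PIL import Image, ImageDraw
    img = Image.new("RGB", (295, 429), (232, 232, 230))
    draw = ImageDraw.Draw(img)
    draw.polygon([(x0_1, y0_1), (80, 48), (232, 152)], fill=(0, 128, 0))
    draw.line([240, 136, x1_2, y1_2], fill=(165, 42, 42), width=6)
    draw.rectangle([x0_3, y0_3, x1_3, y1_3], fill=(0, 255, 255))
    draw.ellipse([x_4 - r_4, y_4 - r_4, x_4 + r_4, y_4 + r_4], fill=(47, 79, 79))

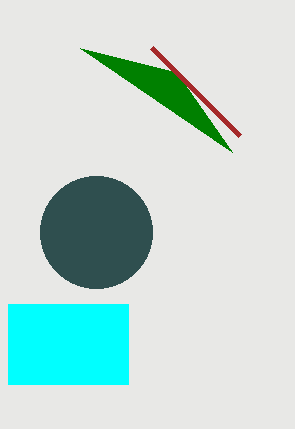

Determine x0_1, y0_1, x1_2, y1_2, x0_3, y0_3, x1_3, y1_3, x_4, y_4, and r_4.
x0_1 = 176; y0_1 = 72; x1_2 = 152; y1_2 = 48; x0_3 = 8; y0_3 = 304; x1_3 = 128; y1_3 = 384; x_4 = 96; y_4 = 232; r_4 = 56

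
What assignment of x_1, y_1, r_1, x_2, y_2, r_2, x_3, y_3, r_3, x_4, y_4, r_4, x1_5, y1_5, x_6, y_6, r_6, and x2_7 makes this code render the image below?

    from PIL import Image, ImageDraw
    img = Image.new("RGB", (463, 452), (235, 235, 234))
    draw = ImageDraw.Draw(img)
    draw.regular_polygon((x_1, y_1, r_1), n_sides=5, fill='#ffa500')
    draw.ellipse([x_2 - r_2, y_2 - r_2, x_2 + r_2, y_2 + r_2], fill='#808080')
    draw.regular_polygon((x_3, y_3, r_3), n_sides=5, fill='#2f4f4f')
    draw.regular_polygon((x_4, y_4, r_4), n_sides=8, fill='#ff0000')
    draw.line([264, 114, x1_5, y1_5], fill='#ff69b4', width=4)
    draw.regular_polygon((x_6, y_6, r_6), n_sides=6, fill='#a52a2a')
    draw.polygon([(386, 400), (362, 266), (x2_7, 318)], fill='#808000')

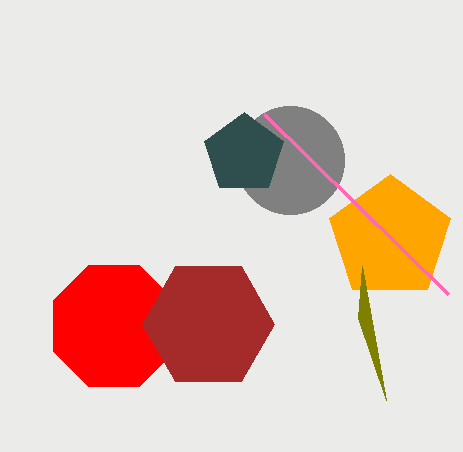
x_1 = 390; y_1 = 238; r_1 = 64; x_2 = 290; y_2 = 160; r_2 = 54; x_3 = 244; y_3 = 154; r_3 = 42; x_4 = 114; y_4 = 326; r_4 = 66; x1_5 = 448; y1_5 = 294; x_6 = 208; y_6 = 324; r_6 = 66; x2_7 = 358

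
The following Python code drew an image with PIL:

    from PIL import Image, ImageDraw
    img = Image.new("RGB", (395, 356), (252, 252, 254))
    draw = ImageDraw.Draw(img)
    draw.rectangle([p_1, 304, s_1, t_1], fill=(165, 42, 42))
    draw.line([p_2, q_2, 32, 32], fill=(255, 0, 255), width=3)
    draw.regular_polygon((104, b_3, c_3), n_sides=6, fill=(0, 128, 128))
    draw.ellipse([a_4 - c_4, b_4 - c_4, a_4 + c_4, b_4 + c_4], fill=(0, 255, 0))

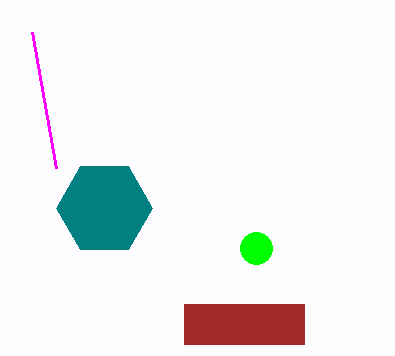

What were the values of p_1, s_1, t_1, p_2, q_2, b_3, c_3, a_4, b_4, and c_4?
p_1 = 184
s_1 = 304
t_1 = 344
p_2 = 56
q_2 = 168
b_3 = 208
c_3 = 48
a_4 = 256
b_4 = 248
c_4 = 16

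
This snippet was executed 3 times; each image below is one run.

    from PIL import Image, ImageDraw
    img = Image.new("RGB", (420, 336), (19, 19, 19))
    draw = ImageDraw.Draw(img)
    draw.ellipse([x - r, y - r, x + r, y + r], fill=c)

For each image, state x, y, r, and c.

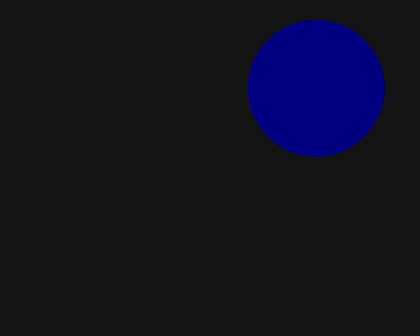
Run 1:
x = 316; y = 88; r = 68; c = 'navy'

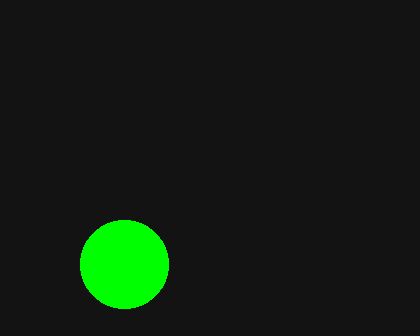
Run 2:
x = 124
y = 264
r = 44
c = 'lime'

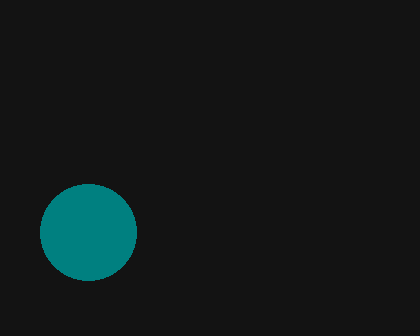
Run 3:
x = 88, y = 232, r = 48, c = 'teal'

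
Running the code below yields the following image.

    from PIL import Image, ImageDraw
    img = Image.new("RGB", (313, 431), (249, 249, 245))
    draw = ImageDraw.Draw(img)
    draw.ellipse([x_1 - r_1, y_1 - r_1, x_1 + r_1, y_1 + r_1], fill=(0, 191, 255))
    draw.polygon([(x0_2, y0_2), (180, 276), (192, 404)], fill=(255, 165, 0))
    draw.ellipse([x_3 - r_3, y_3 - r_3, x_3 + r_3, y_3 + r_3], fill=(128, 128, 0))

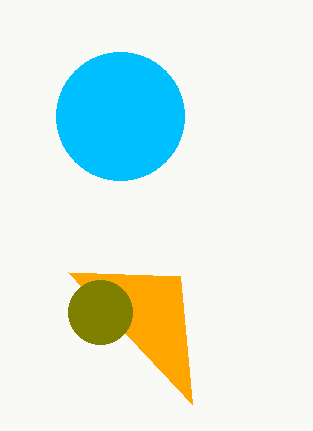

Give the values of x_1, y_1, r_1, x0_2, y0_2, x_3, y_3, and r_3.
x_1 = 120
y_1 = 116
r_1 = 64
x0_2 = 68
y0_2 = 272
x_3 = 100
y_3 = 312
r_3 = 32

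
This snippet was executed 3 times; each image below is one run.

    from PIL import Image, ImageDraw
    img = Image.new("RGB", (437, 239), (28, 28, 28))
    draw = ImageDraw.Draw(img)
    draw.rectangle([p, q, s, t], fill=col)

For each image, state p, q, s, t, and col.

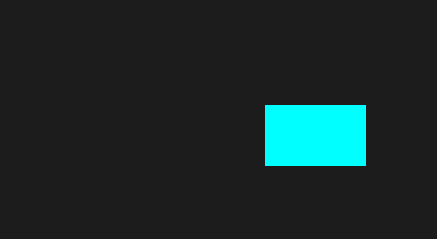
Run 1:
p = 265
q = 105
s = 365
t = 165
col = 'cyan'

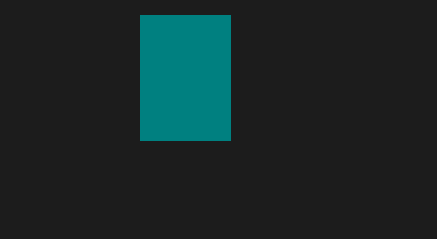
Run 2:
p = 140; q = 15; s = 230; t = 140; col = 'teal'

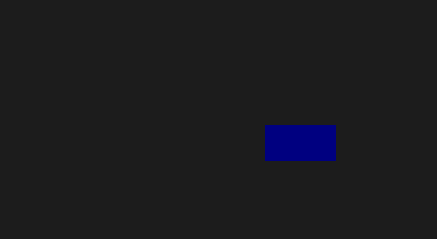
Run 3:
p = 265
q = 125
s = 335
t = 160
col = 'navy'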